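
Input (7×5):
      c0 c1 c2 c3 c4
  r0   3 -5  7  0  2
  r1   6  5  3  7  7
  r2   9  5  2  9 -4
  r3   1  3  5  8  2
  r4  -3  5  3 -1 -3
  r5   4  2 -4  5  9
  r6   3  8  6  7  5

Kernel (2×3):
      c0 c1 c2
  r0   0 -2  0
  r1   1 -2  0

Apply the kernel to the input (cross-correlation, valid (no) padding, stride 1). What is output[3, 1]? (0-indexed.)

-11

The receptive field on the input at this output position is [3 5 8 / 5 3 -1]. Elementwise product with the kernel and sum: 5·-2 + 5·1 + 3·-2.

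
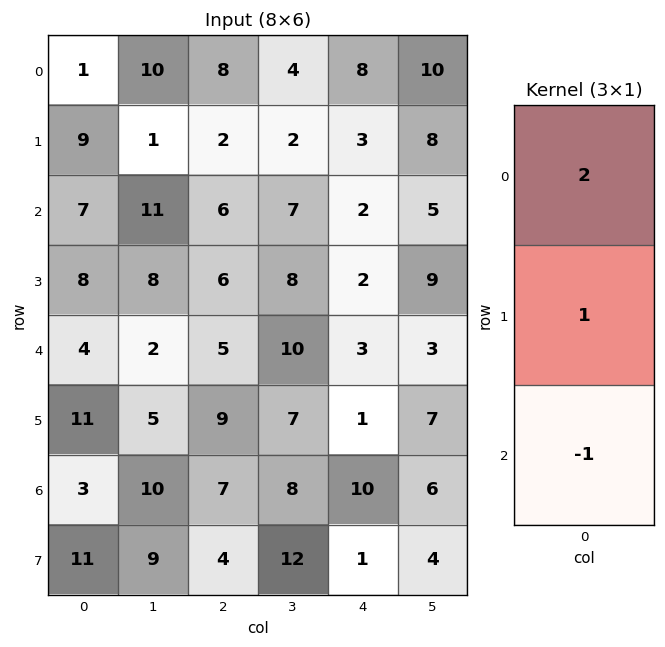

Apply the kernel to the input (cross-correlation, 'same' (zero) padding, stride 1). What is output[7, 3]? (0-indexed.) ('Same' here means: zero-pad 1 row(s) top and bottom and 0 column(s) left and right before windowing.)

28

The receptive field on the zero-padded input at this output position is [8 / 12 / 0]. Elementwise product with the kernel and sum: 8·2 + 12·1 + 0·-1.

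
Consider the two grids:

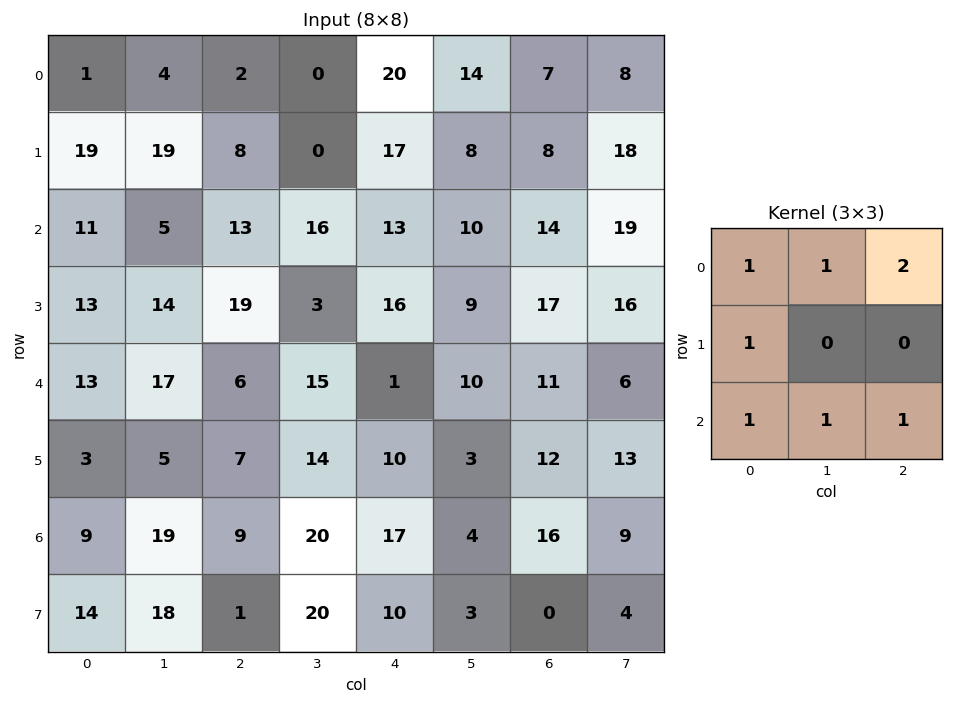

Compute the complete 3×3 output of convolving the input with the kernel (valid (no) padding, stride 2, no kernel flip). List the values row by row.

57 92 102
91 96 89
82 76 80

Output[0,0]: The receptive field on the input at this output position is [1 4 2 / 19 19 8 / 11 5 13]. Elementwise product with the kernel and sum: 1·1 + 4·1 + 2·2 + 19·1 + 11·1 + 5·1 + 13·1.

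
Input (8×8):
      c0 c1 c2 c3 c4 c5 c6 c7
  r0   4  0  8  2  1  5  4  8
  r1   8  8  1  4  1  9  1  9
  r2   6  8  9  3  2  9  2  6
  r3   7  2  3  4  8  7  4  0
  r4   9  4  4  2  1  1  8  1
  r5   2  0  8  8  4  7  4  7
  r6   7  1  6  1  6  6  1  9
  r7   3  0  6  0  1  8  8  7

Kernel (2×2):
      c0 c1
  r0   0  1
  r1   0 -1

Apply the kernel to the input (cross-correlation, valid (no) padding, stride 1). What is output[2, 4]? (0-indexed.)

2

The receptive field on the input at this output position is [2 9 / 8 7]. Elementwise product with the kernel and sum: 9·1 + 7·-1.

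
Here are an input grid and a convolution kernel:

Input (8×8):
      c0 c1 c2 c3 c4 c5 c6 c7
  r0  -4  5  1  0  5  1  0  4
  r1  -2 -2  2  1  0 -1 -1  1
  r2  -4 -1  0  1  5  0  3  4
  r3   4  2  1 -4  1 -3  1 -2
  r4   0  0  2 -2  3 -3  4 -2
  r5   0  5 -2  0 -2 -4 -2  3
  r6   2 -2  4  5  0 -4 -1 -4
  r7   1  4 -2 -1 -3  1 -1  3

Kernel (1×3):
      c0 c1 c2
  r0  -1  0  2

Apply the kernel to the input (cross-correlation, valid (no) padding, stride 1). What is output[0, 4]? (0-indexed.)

-5

The receptive field on the input at this output position is [5 1 0]. Elementwise product with the kernel and sum: 5·-1 + 0·2.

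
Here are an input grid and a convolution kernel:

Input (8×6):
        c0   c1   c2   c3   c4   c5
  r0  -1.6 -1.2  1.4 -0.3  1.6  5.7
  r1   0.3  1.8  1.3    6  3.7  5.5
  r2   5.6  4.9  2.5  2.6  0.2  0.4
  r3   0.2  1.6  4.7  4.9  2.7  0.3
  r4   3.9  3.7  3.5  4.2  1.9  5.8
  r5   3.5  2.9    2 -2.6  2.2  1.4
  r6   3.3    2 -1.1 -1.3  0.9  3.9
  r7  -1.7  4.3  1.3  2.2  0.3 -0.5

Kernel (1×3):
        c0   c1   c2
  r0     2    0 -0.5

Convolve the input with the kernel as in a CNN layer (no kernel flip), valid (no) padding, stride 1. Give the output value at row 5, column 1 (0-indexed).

The receptive field on the input at this output position is [2.9 2 -2.6]. Elementwise product with the kernel and sum: 2.9·2 + -2.6·-0.5.

7.1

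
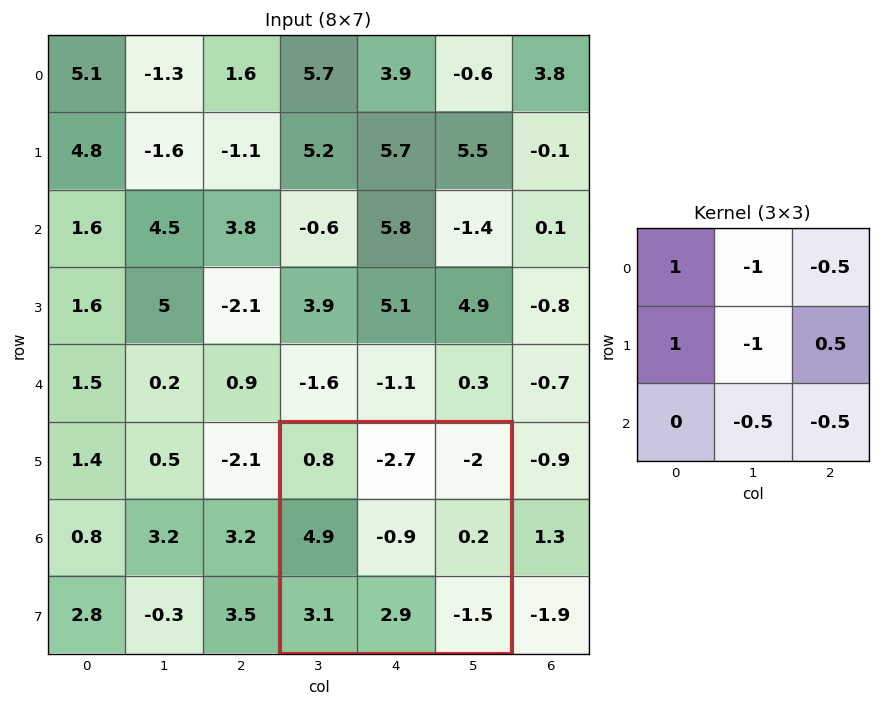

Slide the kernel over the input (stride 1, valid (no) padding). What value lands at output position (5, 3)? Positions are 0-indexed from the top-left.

9.7

The receptive field on the input at this output position is [0.8 -2.7 -2 / 4.9 -0.9 0.2 / 3.1 2.9 -1.5]. Elementwise product with the kernel and sum: 0.8·1 + -2.7·-1 + -2·-0.5 + 4.9·1 + -0.9·-1 + 0.2·0.5 + 2.9·-0.5 + -1.5·-0.5.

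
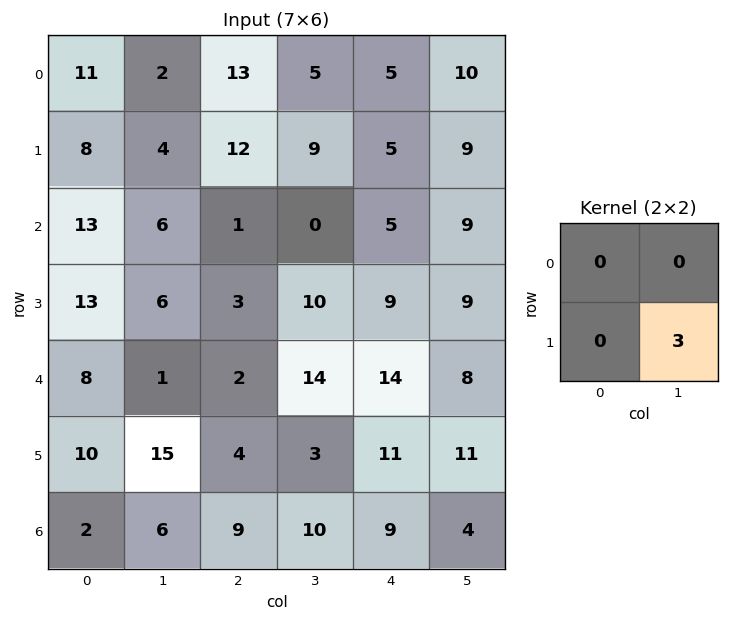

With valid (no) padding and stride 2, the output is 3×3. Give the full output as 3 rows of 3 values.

Output[0,0]: The receptive field on the input at this output position is [11 2 / 8 4]. Elementwise product with the kernel and sum: 4·3.

12 27 27
18 30 27
45 9 33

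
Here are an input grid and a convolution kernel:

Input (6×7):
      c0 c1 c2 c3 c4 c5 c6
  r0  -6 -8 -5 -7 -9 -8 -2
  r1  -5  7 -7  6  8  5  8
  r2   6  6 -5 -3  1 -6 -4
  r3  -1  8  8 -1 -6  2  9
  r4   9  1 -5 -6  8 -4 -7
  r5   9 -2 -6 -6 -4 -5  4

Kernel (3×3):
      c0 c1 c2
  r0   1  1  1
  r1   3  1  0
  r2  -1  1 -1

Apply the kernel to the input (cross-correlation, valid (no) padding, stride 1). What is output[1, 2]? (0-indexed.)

The receptive field on the input at this output position is [-7 6 8 / -5 -3 1 / 8 -1 -6]. Elementwise product with the kernel and sum: -7·1 + 6·1 + 8·1 + -5·3 + -3·1 + 8·-1 + -1·1 + -6·-1.

-14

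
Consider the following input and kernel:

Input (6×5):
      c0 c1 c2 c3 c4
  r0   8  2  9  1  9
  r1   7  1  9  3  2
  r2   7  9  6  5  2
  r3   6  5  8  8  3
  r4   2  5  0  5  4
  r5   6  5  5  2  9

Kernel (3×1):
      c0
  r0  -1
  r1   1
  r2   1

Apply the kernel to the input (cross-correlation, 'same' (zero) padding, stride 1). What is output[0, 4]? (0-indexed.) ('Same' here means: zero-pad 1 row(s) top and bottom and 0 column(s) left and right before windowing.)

11

The receptive field on the zero-padded input at this output position is [0 / 9 / 2]. Elementwise product with the kernel and sum: 0·-1 + 9·1 + 2·1.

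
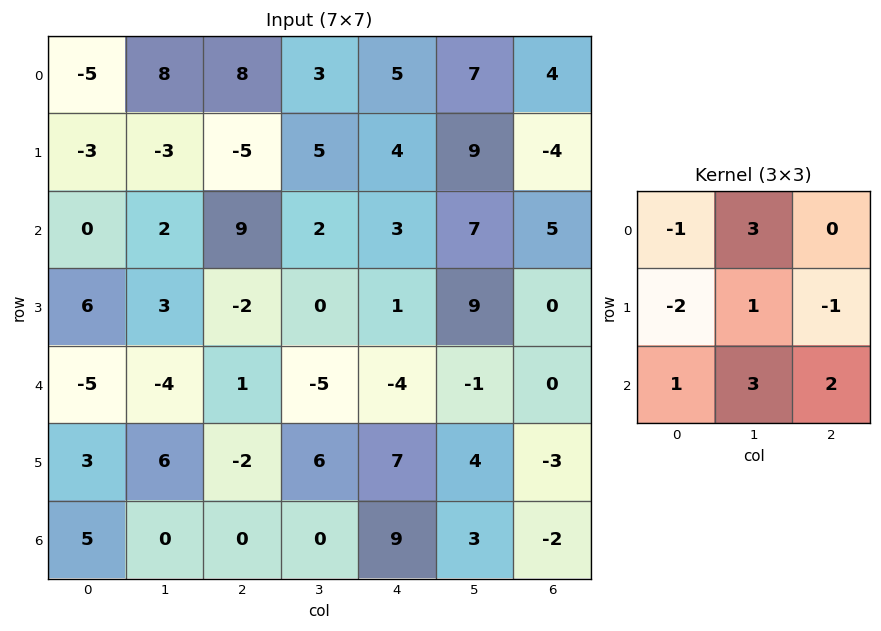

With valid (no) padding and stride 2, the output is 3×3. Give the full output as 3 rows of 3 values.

61 33 55
-16 -22 18
0 5 8

Output[0,0]: The receptive field on the input at this output position is [-5 8 8 / -3 -3 -5 / 0 2 9]. Elementwise product with the kernel and sum: -5·-1 + 8·3 + -3·-2 + -3·1 + -5·-1 + 0·1 + 2·3 + 9·2.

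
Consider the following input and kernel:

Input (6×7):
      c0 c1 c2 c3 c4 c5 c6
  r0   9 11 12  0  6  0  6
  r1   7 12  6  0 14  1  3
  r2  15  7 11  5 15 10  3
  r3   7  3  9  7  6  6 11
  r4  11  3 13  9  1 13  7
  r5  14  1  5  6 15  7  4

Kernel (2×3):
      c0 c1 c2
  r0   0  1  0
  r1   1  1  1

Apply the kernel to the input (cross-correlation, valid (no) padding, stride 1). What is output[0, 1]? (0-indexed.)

The receptive field on the input at this output position is [11 12 0 / 12 6 0]. Elementwise product with the kernel and sum: 12·1 + 12·1 + 6·1 + 0·1.

30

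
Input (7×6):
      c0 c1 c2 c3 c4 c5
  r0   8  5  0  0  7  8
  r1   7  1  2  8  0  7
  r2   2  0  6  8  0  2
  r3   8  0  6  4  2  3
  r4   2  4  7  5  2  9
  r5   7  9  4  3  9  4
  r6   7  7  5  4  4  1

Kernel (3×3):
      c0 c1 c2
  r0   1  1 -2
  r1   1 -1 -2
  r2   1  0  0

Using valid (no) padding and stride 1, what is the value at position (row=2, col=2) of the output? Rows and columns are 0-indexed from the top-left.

19

The receptive field on the input at this output position is [6 8 0 / 6 4 2 / 7 5 2]. Elementwise product with the kernel and sum: 6·1 + 8·1 + 0·-2 + 6·1 + 4·-1 + 2·-2 + 7·1.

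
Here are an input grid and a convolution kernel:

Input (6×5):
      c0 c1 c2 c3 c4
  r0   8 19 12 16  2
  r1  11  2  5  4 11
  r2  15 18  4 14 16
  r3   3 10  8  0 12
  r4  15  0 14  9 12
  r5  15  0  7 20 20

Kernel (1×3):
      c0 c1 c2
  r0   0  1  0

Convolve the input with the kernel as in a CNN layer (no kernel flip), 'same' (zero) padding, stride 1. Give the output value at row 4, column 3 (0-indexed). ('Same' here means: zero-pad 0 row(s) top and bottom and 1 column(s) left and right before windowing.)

9

The receptive field on the zero-padded input at this output position is [14 9 12]. Elementwise product with the kernel and sum: 9·1.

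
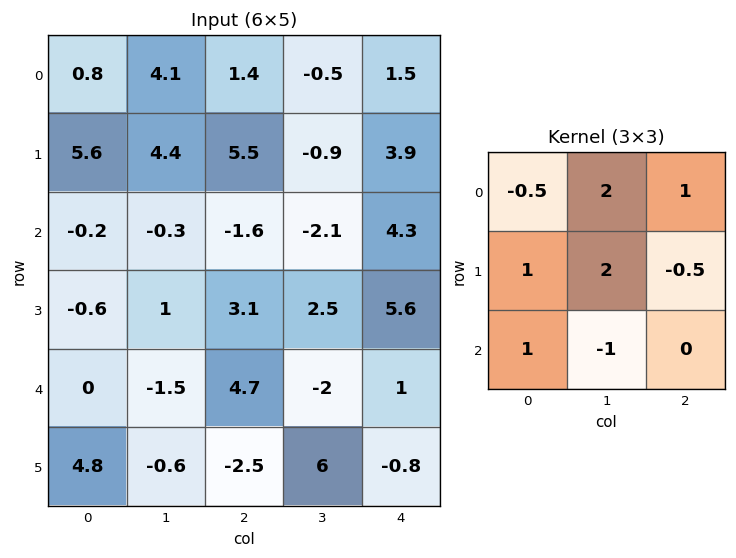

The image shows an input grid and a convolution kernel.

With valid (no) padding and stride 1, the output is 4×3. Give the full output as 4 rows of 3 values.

20.95 17.4 2.05
9.9 3.35 -8
-0.75 -5.4 12.9
5.45 19 0.75

Output[0,0]: The receptive field on the input at this output position is [0.8 4.1 1.4 / 5.6 4.4 5.5 / -0.2 -0.3 -1.6]. Elementwise product with the kernel and sum: 0.8·-0.5 + 4.1·2 + 1.4·1 + 5.6·1 + 4.4·2 + 5.5·-0.5 + -0.2·1 + -0.3·-1.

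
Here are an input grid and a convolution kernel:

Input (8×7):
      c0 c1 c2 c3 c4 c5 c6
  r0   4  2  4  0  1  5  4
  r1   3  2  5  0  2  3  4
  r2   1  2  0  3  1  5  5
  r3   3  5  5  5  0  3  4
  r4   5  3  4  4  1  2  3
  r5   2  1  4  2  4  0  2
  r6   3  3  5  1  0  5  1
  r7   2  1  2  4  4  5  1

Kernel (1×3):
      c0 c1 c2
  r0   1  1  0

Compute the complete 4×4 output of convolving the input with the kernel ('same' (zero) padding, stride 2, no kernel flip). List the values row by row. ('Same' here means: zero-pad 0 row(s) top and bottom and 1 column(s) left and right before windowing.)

4 6 1 9
1 2 4 10
5 7 5 5
3 8 1 6

Output[0,0]: The receptive field on the zero-padded input at this output position is [0 4 2]. Elementwise product with the kernel and sum: 0·1 + 4·1.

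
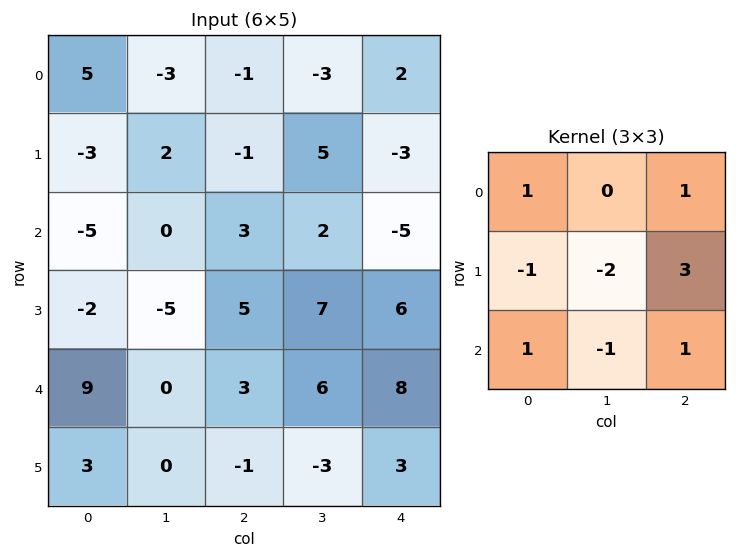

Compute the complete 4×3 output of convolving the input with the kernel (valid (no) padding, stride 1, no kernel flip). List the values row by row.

Output[0,0]: The receptive field on the input at this output position is [5 -3 -1 / -3 2 -1 / -5 0 3]. Elementwise product with the kernel and sum: 5·1 + -1·1 + -3·-1 + 2·-2 + -1·3 + -5·1 + 0·-1 + 3·1.
Output[0,1]: The receptive field on the input at this output position is [-3 -1 -3 / 2 -1 5 / 0 3 2]. Elementwise product with the kernel and sum: -3·1 + -3·1 + 2·-1 + -1·-2 + 5·3 + 0·1 + 3·-1 + 2·1.

-2 8 -21
18 4 -22
37 21 2
5 12 25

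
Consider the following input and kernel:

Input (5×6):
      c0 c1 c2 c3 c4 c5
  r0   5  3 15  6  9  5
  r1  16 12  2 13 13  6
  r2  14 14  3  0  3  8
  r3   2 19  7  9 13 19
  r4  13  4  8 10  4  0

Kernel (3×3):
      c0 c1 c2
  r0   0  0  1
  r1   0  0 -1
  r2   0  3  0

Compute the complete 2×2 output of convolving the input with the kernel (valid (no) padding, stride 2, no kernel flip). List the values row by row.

Output[0,0]: The receptive field on the input at this output position is [5 3 15 / 16 12 2 / 14 14 3]. Elementwise product with the kernel and sum: 15·1 + 2·-1 + 14·3.

55 -4
8 20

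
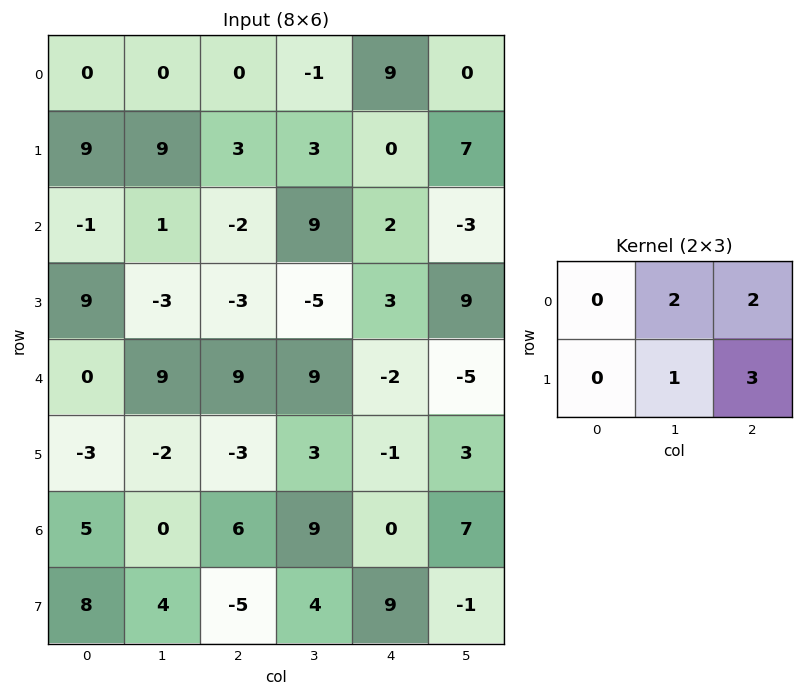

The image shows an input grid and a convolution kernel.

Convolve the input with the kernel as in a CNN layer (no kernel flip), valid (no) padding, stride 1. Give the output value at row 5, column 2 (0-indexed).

13

The receptive field on the input at this output position is [-3 3 -1 / 6 9 0]. Elementwise product with the kernel and sum: 3·2 + -1·2 + 9·1 + 0·3.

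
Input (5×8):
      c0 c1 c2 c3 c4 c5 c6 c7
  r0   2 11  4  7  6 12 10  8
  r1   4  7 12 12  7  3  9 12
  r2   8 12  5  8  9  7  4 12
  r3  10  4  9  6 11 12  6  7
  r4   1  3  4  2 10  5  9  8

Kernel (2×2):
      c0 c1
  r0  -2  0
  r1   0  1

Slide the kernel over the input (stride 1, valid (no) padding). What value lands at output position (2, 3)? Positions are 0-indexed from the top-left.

The receptive field on the input at this output position is [8 9 / 6 11]. Elementwise product with the kernel and sum: 8·-2 + 11·1.

-5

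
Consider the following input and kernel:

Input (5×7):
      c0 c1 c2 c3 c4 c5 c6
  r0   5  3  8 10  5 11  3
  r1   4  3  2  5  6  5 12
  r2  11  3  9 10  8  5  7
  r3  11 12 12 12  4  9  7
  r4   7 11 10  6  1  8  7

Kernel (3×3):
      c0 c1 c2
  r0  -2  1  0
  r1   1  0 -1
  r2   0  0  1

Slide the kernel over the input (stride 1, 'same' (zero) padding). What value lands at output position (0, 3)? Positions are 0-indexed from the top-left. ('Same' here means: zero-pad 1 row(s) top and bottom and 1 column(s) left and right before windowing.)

9

The receptive field on the zero-padded input at this output position is [0 0 0 / 8 10 5 / 2 5 6]. Elementwise product with the kernel and sum: 0·-2 + 0·1 + 8·1 + 5·-1 + 6·1.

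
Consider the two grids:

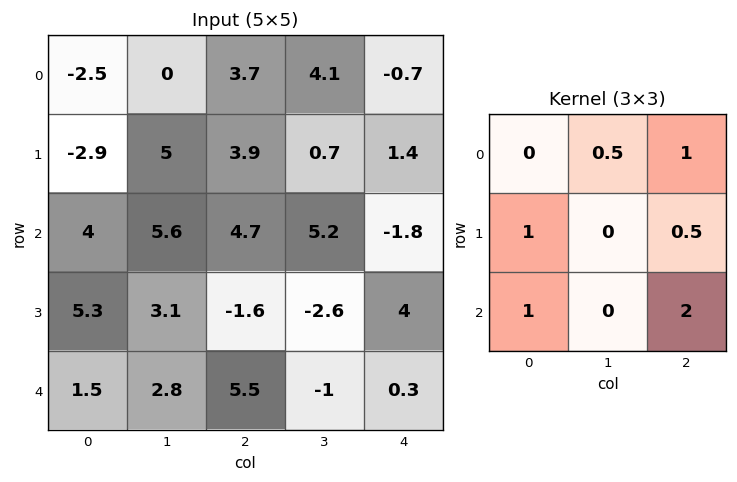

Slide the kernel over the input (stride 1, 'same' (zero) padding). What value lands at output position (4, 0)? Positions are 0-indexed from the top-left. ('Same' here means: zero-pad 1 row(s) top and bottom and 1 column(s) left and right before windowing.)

The receptive field on the zero-padded input at this output position is [0 5.3 3.1 / 0 1.5 2.8 / 0 0 0]. Elementwise product with the kernel and sum: 5.3·0.5 + 3.1·1 + 0·1 + 2.8·0.5 + 0·1 + 0·2.

7.15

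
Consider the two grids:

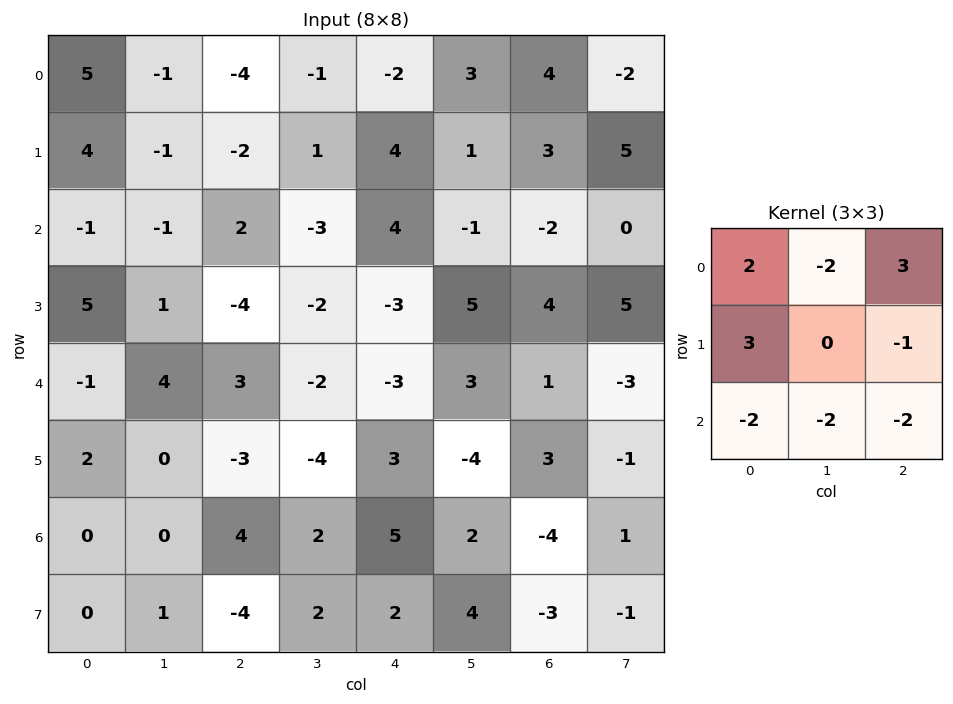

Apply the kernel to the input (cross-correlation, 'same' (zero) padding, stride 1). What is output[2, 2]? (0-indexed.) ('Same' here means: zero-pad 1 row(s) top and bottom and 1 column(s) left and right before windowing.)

15

The receptive field on the zero-padded input at this output position is [-1 -2 1 / -1 2 -3 / 1 -4 -2]. Elementwise product with the kernel and sum: -1·2 + -2·-2 + 1·3 + -1·3 + -3·-1 + 1·-2 + -4·-2 + -2·-2.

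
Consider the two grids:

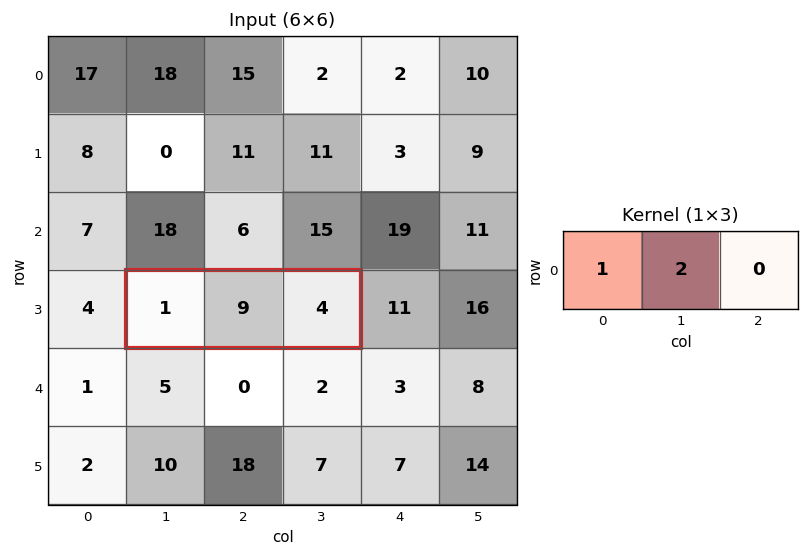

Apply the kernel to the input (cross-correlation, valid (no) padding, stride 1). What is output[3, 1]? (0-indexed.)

The receptive field on the input at this output position is [1 9 4]. Elementwise product with the kernel and sum: 1·1 + 9·2.

19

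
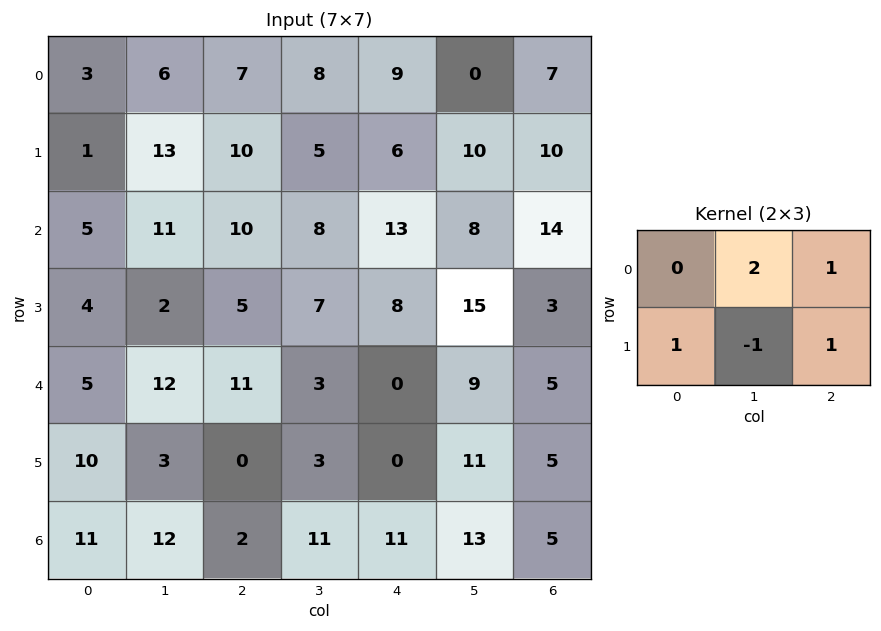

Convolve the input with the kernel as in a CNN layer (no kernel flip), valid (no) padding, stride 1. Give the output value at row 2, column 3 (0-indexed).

48

The receptive field on the input at this output position is [8 13 8 / 7 8 15]. Elementwise product with the kernel and sum: 13·2 + 8·1 + 7·1 + 8·-1 + 15·1.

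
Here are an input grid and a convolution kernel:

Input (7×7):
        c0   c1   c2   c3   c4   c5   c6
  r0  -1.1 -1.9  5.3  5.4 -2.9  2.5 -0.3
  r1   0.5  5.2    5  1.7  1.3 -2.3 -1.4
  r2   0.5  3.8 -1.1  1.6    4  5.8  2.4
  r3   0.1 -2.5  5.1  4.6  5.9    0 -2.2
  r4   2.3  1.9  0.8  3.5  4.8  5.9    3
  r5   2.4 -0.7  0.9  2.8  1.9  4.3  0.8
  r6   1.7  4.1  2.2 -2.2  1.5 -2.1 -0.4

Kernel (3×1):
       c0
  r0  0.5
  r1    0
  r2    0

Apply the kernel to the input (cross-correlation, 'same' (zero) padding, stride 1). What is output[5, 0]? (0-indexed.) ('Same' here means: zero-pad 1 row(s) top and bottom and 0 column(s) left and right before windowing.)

The receptive field on the zero-padded input at this output position is [2.3 / 2.4 / 1.7]. Elementwise product with the kernel and sum: 2.3·0.5.

1.15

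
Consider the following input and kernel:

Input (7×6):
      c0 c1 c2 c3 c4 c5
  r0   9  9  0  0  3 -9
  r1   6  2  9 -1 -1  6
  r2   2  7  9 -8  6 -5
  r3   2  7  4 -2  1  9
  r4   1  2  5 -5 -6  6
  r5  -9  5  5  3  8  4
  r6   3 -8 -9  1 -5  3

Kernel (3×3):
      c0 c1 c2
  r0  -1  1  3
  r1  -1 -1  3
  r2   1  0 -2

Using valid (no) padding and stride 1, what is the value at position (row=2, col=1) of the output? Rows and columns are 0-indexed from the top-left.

The receptive field on the input at this output position is [7 9 -8 / 7 4 -2 / 2 5 -5]. Elementwise product with the kernel and sum: 7·-1 + 9·1 + -8·3 + 7·-1 + 4·-1 + -2·3 + 2·1 + -5·-2.

-27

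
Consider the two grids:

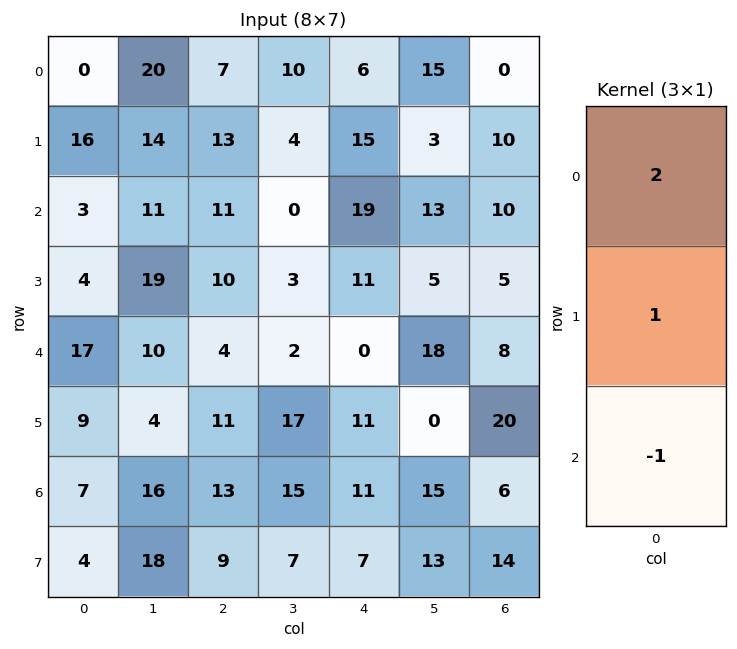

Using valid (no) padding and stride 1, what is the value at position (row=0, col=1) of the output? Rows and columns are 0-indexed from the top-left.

The receptive field on the input at this output position is [20 / 14 / 11]. Elementwise product with the kernel and sum: 20·2 + 14·1 + 11·-1.

43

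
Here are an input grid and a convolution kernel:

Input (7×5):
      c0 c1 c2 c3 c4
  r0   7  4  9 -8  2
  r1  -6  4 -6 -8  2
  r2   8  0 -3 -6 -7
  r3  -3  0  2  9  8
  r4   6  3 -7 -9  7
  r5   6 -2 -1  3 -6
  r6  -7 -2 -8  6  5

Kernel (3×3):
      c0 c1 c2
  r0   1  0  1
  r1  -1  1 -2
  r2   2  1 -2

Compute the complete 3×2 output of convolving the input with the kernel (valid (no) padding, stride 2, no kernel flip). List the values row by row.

60 7
33 -56
-7 -4

Output[0,0]: The receptive field on the input at this output position is [7 4 9 / -6 4 -6 / 8 0 -3]. Elementwise product with the kernel and sum: 7·1 + 9·1 + -6·-1 + 4·1 + -6·-2 + 8·2 + 0·1 + -3·-2.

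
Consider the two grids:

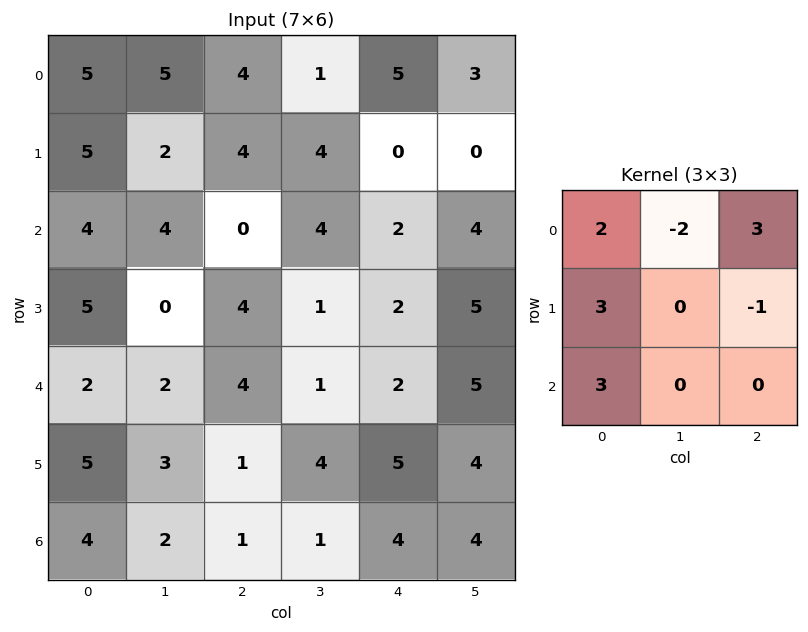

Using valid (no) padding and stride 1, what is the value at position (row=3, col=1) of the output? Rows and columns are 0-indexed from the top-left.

The receptive field on the input at this output position is [0 4 1 / 2 4 1 / 3 1 4]. Elementwise product with the kernel and sum: 0·2 + 4·-2 + 1·3 + 2·3 + 1·-1 + 3·3.

9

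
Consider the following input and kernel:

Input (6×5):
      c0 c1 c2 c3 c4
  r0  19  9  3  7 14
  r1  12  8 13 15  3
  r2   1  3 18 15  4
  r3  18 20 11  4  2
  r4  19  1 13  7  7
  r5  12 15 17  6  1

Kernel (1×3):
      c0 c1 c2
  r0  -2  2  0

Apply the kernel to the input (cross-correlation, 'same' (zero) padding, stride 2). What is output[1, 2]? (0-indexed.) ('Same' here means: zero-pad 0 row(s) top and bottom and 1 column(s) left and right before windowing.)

The receptive field on the zero-padded input at this output position is [15 4 0]. Elementwise product with the kernel and sum: 15·-2 + 4·2.

-22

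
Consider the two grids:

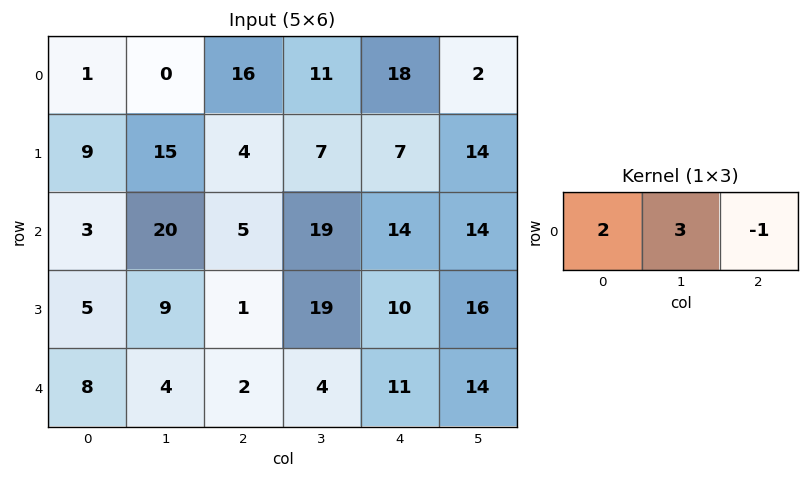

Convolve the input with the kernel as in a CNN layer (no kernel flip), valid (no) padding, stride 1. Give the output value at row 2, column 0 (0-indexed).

The receptive field on the input at this output position is [3 20 5]. Elementwise product with the kernel and sum: 3·2 + 20·3 + 5·-1.

61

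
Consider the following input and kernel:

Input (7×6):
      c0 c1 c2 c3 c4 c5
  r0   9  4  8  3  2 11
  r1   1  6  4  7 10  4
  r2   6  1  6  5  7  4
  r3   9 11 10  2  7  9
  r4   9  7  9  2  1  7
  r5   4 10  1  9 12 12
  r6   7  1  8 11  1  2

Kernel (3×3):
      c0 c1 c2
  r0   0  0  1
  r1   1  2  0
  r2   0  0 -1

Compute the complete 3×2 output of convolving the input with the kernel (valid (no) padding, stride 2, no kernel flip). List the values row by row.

Output[0,0]: The receptive field on the input at this output position is [9 4 8 / 1 6 4 / 6 1 6]. Elementwise product with the kernel and sum: 8·1 + 1·1 + 6·2 + 6·-1.
Output[0,1]: The receptive field on the input at this output position is [8 3 2 / 4 7 10 / 6 5 7]. Elementwise product with the kernel and sum: 2·1 + 4·1 + 7·2 + 7·-1.

15 13
28 20
25 19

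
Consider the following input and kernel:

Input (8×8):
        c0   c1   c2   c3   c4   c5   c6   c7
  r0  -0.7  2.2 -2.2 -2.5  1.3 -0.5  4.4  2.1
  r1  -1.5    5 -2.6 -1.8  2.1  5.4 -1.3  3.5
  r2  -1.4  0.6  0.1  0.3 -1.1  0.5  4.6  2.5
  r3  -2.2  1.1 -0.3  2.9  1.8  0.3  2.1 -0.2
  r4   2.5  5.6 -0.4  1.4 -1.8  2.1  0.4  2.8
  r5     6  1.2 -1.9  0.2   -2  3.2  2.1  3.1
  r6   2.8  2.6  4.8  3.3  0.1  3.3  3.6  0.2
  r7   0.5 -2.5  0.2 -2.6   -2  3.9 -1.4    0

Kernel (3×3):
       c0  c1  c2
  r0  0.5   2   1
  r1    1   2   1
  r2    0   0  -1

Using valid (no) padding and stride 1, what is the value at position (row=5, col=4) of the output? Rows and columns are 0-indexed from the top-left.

19.2

The receptive field on the input at this output position is [-2 3.2 2.1 / 0.1 3.3 3.6 / -2 3.9 -1.4]. Elementwise product with the kernel and sum: -2·0.5 + 3.2·2 + 2.1·1 + 0.1·1 + 3.3·2 + 3.6·1 + -1.4·-1.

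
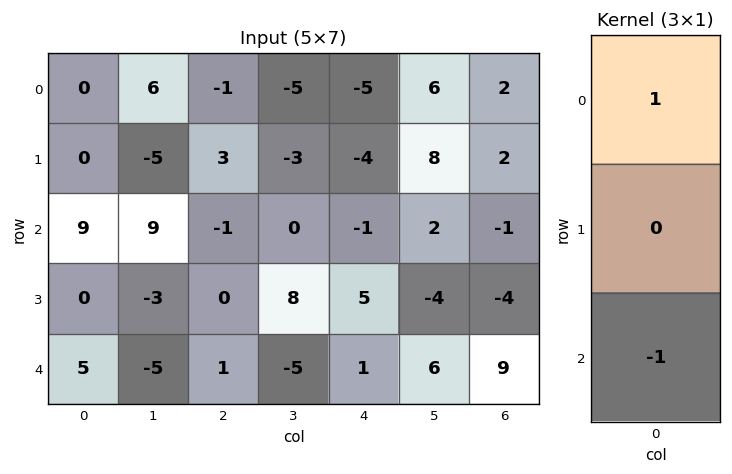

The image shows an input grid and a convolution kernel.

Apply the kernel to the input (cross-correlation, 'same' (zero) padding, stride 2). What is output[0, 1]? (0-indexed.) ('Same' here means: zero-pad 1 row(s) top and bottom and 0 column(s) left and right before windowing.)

-3

The receptive field on the zero-padded input at this output position is [0 / -1 / 3]. Elementwise product with the kernel and sum: 0·1 + 3·-1.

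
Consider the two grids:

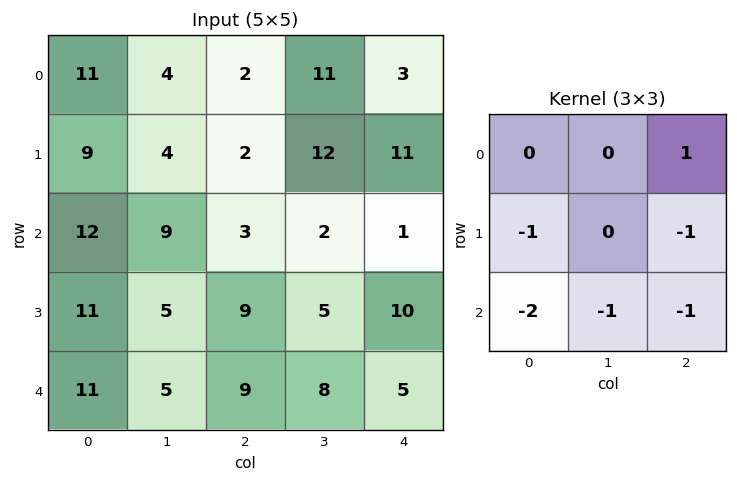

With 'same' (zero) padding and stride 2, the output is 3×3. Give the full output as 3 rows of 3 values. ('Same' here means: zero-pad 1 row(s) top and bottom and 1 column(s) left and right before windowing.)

Output[0,0]: The receptive field on the zero-padded input at this output position is [0 0 0 / 0 11 4 / 0 9 4]. Elementwise product with the kernel and sum: 0·1 + 0·-1 + 4·-1 + 0·-2 + 9·-1 + 4·-1.

-17 -37 -46
-21 -23 -22
0 -8 -8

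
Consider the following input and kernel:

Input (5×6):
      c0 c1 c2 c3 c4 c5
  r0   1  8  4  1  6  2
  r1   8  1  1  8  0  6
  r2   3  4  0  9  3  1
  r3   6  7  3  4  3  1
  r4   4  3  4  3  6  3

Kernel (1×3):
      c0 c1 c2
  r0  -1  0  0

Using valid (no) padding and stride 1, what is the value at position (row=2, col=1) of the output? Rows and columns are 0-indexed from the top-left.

-4

The receptive field on the input at this output position is [4 0 9]. Elementwise product with the kernel and sum: 4·-1.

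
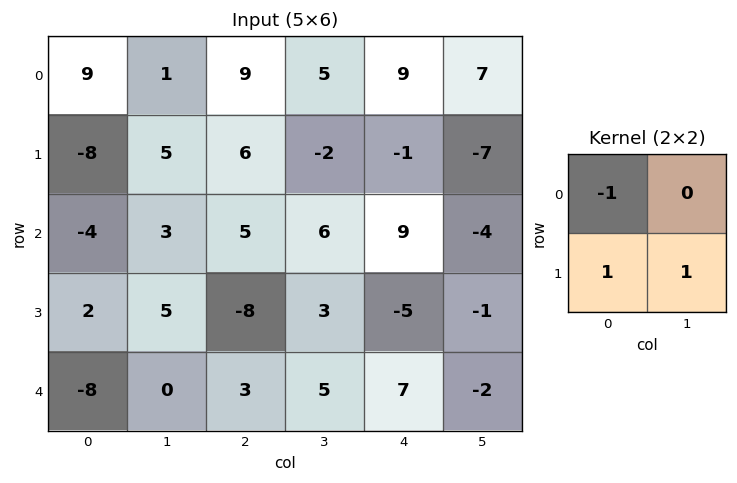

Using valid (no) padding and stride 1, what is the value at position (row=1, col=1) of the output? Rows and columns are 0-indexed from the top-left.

3

The receptive field on the input at this output position is [5 6 / 3 5]. Elementwise product with the kernel and sum: 5·-1 + 3·1 + 5·1.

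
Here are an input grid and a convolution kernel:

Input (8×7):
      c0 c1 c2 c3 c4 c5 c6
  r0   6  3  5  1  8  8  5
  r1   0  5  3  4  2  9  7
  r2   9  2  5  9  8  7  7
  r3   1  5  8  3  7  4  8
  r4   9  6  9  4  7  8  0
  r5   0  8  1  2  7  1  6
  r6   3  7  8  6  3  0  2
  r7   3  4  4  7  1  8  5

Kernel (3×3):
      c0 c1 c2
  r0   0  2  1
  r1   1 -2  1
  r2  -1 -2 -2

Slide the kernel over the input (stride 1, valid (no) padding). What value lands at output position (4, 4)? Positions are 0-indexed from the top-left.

20

The receptive field on the input at this output position is [7 8 0 / 7 1 6 / 3 0 2]. Elementwise product with the kernel and sum: 8·2 + 0·1 + 7·1 + 1·-2 + 6·1 + 3·-1 + 0·-2 + 2·-2.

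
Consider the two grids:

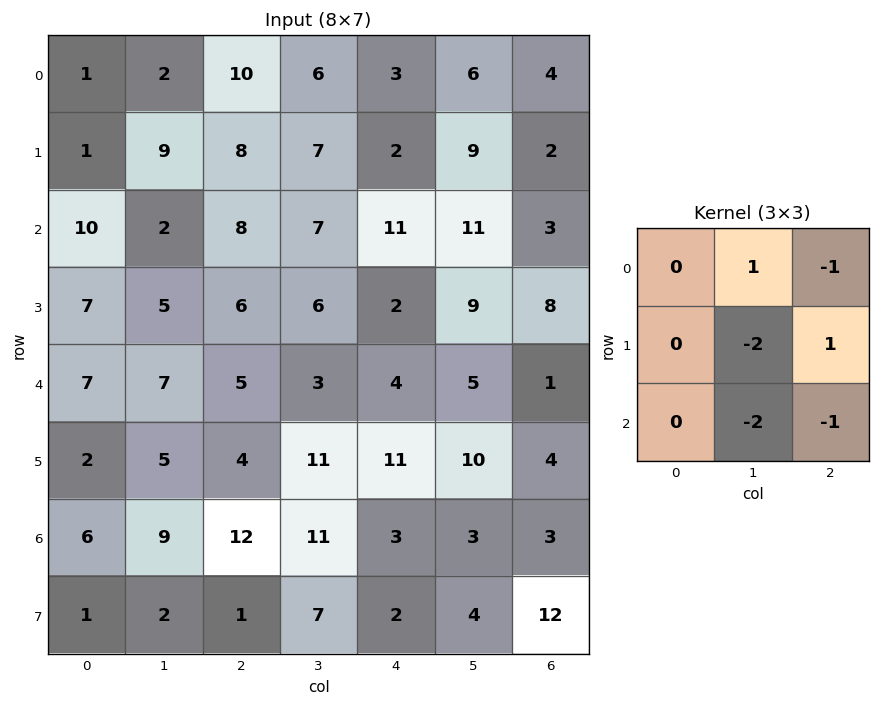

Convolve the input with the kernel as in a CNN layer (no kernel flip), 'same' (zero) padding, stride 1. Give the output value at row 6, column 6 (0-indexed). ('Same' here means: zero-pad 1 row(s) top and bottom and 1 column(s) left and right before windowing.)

-26

The receptive field on the zero-padded input at this output position is [10 4 0 / 3 3 0 / 4 12 0]. Elementwise product with the kernel and sum: 4·1 + 0·-1 + 3·-2 + 0·1 + 12·-2 + 0·-1.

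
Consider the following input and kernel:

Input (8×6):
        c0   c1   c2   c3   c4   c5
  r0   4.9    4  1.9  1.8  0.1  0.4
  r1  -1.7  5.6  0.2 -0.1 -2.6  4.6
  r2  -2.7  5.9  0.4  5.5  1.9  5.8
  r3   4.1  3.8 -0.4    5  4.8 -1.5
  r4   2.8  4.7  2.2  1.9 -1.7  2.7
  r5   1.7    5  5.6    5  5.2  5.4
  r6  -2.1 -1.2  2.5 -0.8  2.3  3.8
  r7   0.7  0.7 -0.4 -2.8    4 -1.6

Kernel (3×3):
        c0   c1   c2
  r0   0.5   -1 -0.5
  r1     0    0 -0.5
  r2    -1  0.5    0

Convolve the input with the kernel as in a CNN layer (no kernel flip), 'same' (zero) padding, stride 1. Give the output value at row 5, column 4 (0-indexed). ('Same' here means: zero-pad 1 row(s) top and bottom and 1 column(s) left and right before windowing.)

The receptive field on the zero-padded input at this output position is [1.9 -1.7 2.7 / 5 5.2 5.4 / -0.8 2.3 3.8]. Elementwise product with the kernel and sum: 1.9·0.5 + -1.7·-1 + 2.7·-0.5 + 5.4·-0.5 + -0.8·-1 + 2.3·0.5.

0.55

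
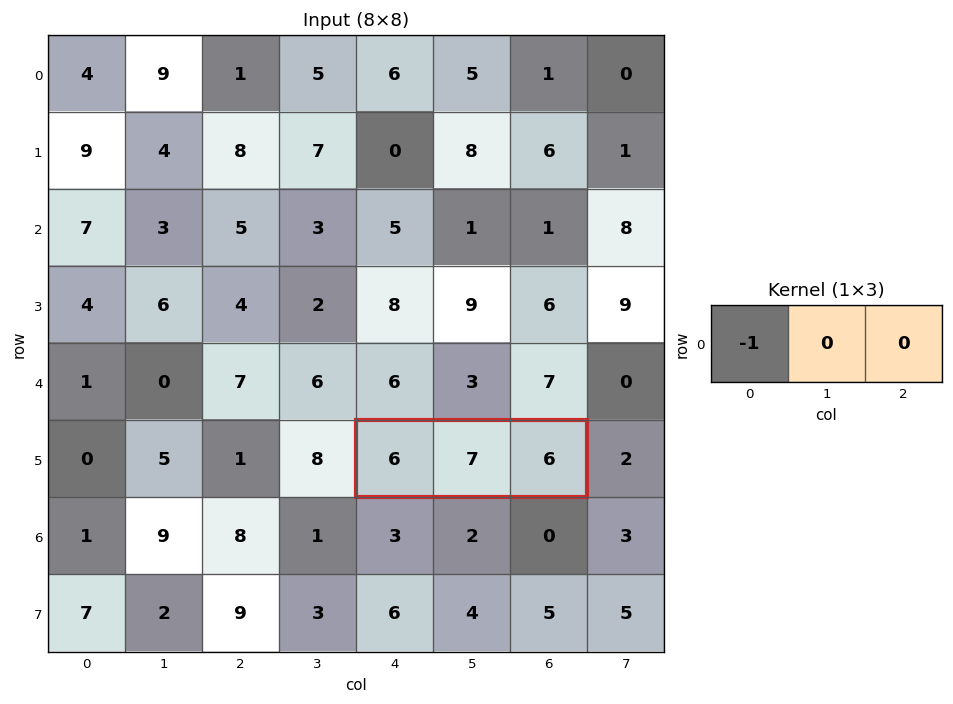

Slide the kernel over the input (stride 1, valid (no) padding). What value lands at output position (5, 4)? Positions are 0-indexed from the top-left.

-6

The receptive field on the input at this output position is [6 7 6]. Elementwise product with the kernel and sum: 6·-1.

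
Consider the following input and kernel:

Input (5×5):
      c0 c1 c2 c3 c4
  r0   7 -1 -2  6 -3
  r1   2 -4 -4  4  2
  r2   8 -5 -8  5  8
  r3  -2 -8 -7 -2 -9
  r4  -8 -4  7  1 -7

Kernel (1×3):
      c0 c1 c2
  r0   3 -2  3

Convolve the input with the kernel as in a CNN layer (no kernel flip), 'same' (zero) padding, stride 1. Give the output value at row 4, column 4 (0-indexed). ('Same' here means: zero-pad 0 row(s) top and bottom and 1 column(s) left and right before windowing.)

17

The receptive field on the zero-padded input at this output position is [1 -7 0]. Elementwise product with the kernel and sum: 1·3 + -7·-2 + 0·3.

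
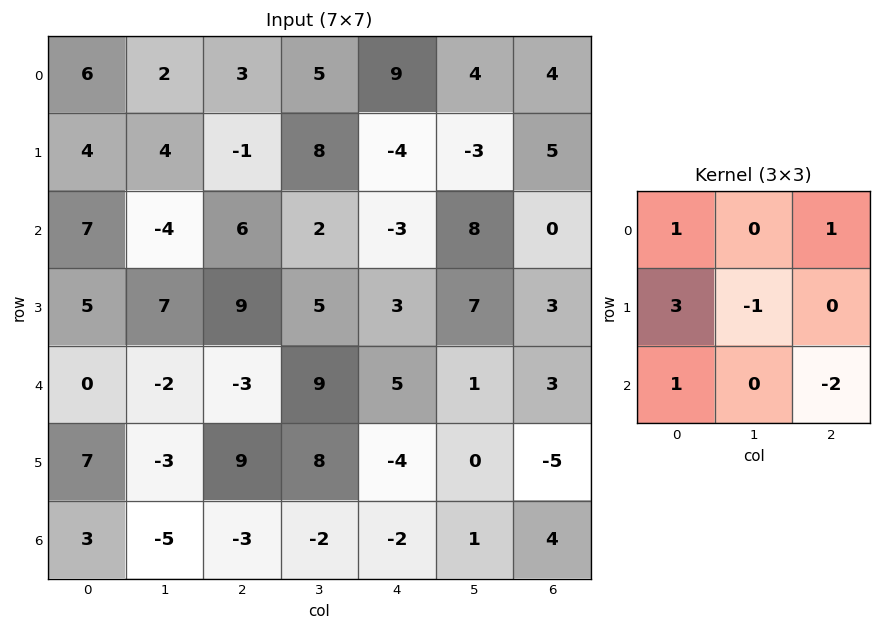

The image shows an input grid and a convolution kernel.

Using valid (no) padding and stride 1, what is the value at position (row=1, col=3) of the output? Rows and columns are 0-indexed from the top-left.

The receptive field on the input at this output position is [8 -4 -3 / 2 -3 8 / 5 3 7]. Elementwise product with the kernel and sum: 8·1 + -3·1 + 2·3 + -3·-1 + 5·1 + 7·-2.

5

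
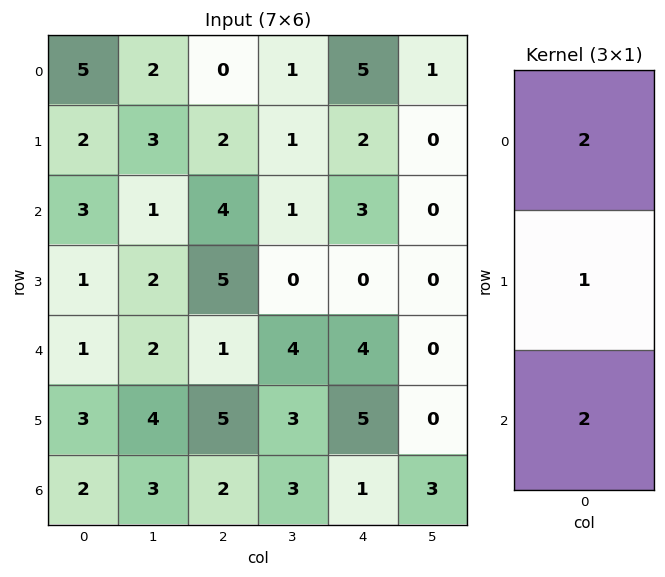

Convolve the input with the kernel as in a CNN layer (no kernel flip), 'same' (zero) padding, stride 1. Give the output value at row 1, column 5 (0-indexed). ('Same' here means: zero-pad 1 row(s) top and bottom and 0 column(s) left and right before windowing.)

The receptive field on the zero-padded input at this output position is [1 / 0 / 0]. Elementwise product with the kernel and sum: 1·2 + 0·1 + 0·2.

2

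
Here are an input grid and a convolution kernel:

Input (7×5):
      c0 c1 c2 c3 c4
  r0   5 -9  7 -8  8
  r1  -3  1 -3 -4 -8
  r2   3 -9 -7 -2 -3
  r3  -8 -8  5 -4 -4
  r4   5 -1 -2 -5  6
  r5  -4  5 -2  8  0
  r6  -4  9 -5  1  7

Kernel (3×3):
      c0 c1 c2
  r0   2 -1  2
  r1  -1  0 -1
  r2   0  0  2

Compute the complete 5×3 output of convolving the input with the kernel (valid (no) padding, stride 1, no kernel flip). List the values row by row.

25 -42 43
1 0 -16
0 -13 -7
-5 -7 2
3 -21 29

Output[0,0]: The receptive field on the input at this output position is [5 -9 7 / -3 1 -3 / 3 -9 -7]. Elementwise product with the kernel and sum: 5·2 + -9·-1 + 7·2 + -3·-1 + -3·-1 + -7·2.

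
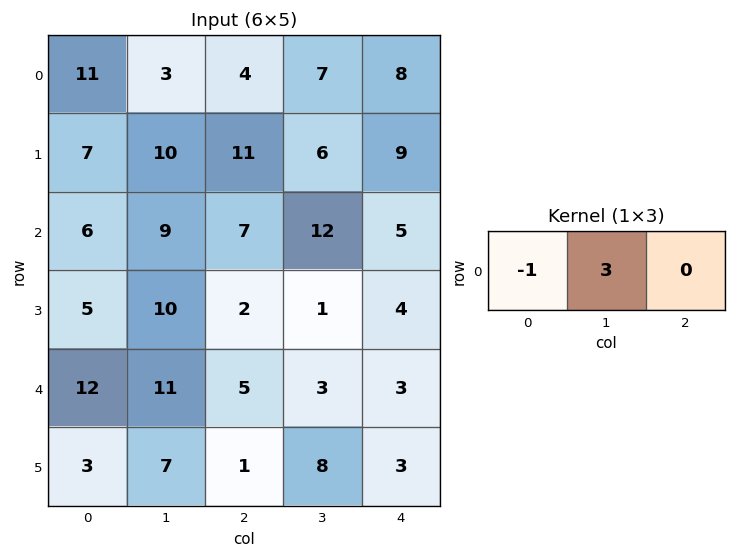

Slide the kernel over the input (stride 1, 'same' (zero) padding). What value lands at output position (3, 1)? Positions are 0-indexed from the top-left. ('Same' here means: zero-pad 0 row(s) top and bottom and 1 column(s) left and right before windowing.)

25

The receptive field on the zero-padded input at this output position is [5 10 2]. Elementwise product with the kernel and sum: 5·-1 + 10·3.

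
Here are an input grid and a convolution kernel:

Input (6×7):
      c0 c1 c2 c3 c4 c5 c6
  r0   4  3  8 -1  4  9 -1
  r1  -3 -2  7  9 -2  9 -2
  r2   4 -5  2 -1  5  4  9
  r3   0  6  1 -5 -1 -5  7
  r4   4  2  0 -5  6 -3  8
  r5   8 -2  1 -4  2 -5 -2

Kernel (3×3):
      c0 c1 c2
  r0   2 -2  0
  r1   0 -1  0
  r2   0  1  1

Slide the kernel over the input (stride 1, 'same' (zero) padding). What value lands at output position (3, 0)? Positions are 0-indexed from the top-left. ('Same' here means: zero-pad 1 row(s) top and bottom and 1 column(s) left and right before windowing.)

The receptive field on the zero-padded input at this output position is [0 4 -5 / 0 0 6 / 0 4 2]. Elementwise product with the kernel and sum: 0·2 + 4·-2 + 0·-1 + 4·1 + 2·1.

-2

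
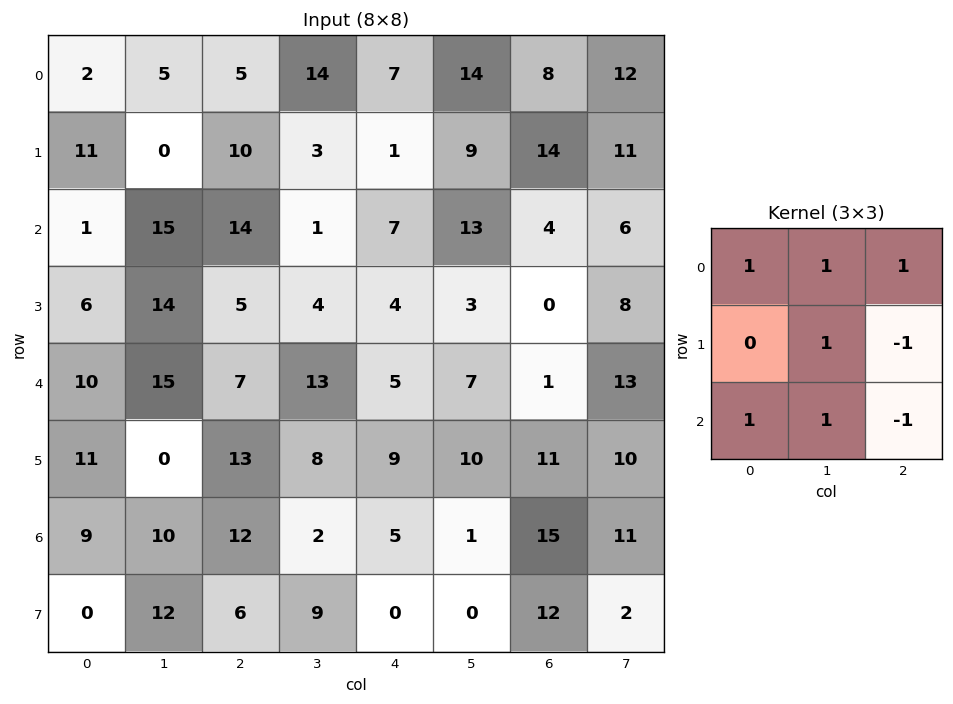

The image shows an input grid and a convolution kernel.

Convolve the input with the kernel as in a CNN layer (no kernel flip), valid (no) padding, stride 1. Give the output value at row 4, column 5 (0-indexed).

The receptive field on the input at this output position is [7 1 13 / 10 11 10 / 1 15 11]. Elementwise product with the kernel and sum: 7·1 + 1·1 + 13·1 + 11·1 + 10·-1 + 1·1 + 15·1 + 11·-1.

27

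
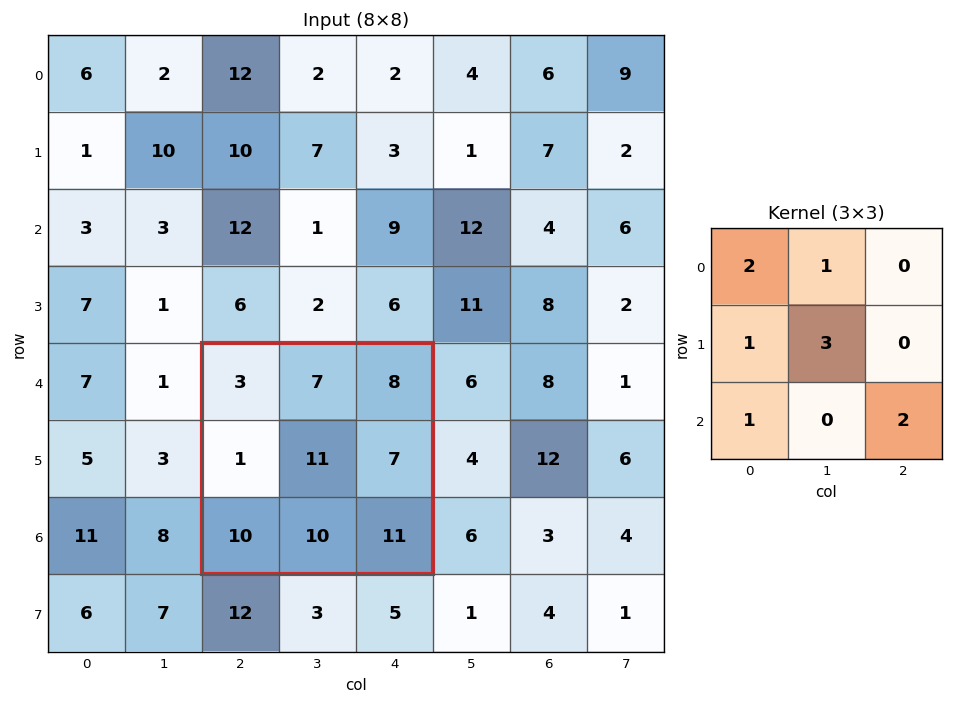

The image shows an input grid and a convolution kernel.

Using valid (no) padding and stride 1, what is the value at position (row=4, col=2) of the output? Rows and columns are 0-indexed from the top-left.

79

The receptive field on the input at this output position is [3 7 8 / 1 11 7 / 10 10 11]. Elementwise product with the kernel and sum: 3·2 + 7·1 + 1·1 + 11·3 + 10·1 + 11·2.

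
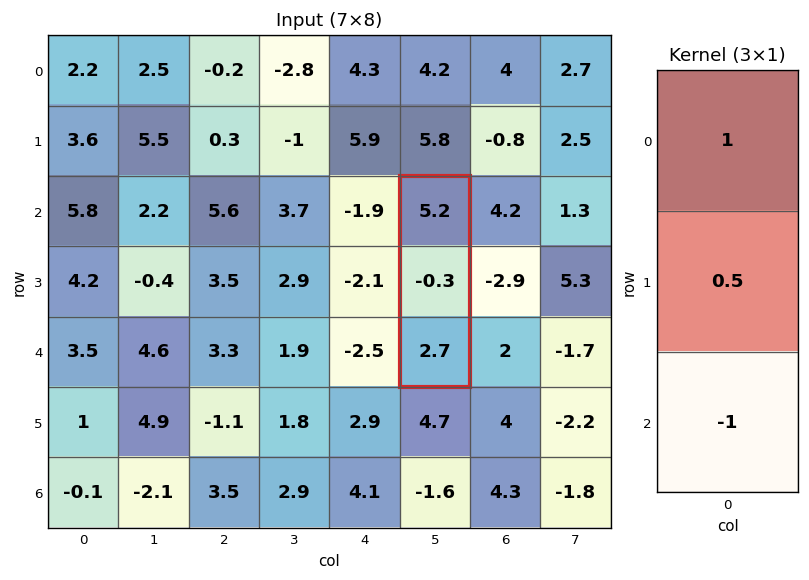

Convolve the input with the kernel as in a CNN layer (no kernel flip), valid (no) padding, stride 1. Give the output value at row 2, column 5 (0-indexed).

2.35

The receptive field on the input at this output position is [5.2 / -0.3 / 2.7]. Elementwise product with the kernel and sum: 5.2·1 + -0.3·0.5 + 2.7·-1.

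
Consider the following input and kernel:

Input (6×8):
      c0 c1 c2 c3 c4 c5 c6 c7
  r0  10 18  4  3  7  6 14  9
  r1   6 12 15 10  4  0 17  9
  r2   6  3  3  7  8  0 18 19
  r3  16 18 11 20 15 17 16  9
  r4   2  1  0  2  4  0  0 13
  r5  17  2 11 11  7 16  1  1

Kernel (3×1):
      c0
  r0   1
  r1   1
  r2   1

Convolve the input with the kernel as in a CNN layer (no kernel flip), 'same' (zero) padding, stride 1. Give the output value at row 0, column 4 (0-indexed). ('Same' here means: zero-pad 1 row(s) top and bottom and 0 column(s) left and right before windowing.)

11

The receptive field on the zero-padded input at this output position is [0 / 7 / 4]. Elementwise product with the kernel and sum: 0·1 + 7·1 + 4·1.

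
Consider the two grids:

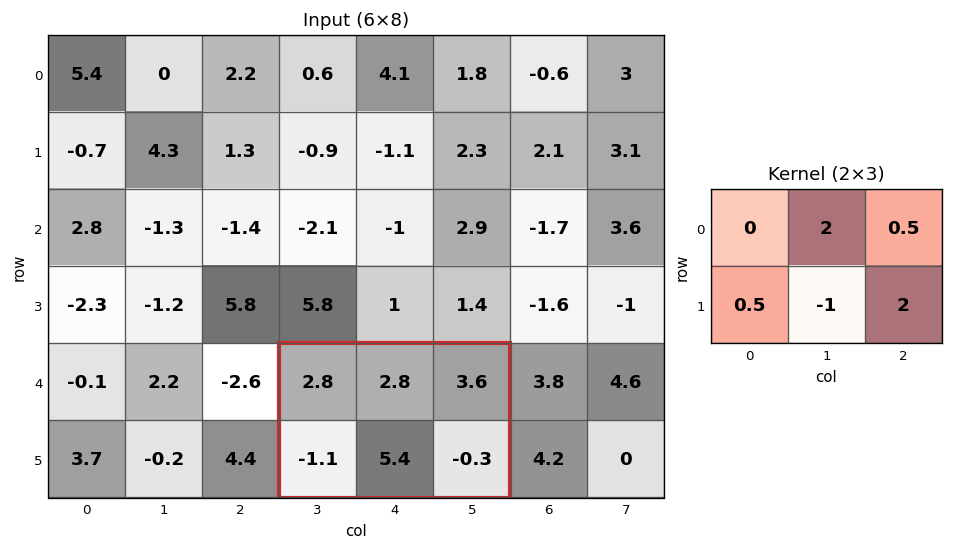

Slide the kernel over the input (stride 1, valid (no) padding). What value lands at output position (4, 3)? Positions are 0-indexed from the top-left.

The receptive field on the input at this output position is [2.8 2.8 3.6 / -1.1 5.4 -0.3]. Elementwise product with the kernel and sum: 2.8·2 + 3.6·0.5 + -1.1·0.5 + 5.4·-1 + -0.3·2.

0.85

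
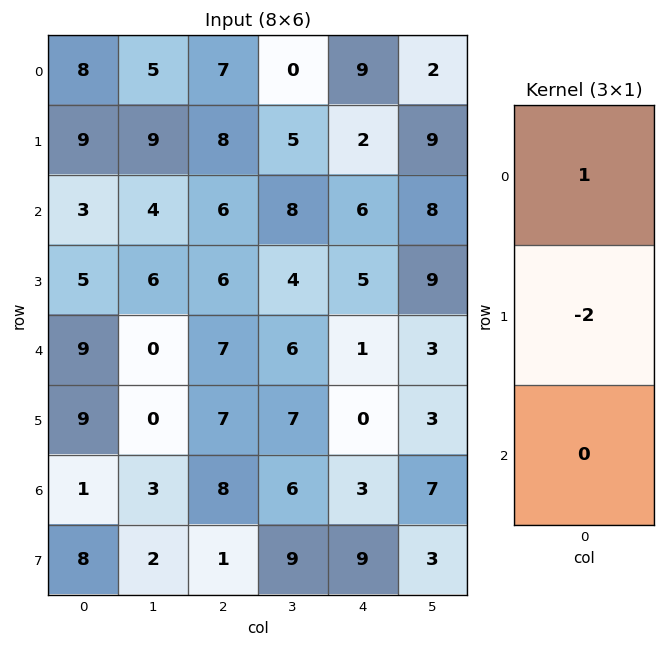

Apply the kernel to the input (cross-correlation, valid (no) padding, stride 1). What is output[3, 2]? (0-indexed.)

The receptive field on the input at this output position is [6 / 7 / 7]. Elementwise product with the kernel and sum: 6·1 + 7·-2.

-8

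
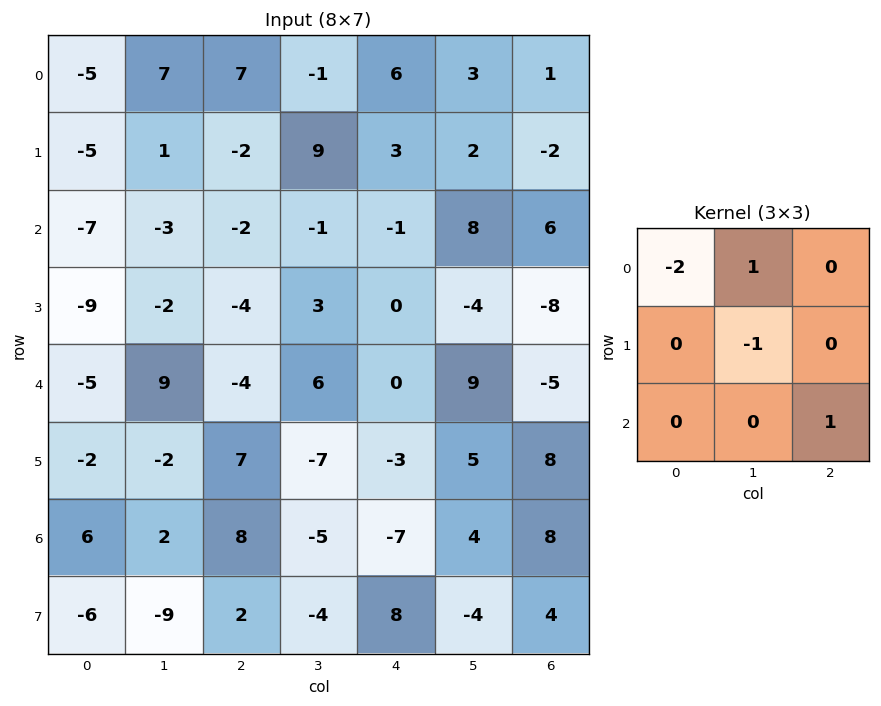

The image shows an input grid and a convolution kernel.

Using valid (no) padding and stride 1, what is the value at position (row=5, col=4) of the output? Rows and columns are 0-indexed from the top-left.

11

The receptive field on the input at this output position is [-3 5 8 / -7 4 8 / 8 -4 4]. Elementwise product with the kernel and sum: -3·-2 + 5·1 + 4·-1 + 4·1.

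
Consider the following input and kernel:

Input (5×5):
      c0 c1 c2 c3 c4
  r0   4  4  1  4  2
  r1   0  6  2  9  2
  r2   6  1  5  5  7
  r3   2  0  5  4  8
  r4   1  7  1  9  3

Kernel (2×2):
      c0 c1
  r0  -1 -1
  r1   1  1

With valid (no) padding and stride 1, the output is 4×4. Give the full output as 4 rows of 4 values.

-2 3 6 5
1 -2 -1 1
-5 -1 -1 0
6 3 1 0

Output[0,0]: The receptive field on the input at this output position is [4 4 / 0 6]. Elementwise product with the kernel and sum: 4·-1 + 4·-1 + 0·1 + 6·1.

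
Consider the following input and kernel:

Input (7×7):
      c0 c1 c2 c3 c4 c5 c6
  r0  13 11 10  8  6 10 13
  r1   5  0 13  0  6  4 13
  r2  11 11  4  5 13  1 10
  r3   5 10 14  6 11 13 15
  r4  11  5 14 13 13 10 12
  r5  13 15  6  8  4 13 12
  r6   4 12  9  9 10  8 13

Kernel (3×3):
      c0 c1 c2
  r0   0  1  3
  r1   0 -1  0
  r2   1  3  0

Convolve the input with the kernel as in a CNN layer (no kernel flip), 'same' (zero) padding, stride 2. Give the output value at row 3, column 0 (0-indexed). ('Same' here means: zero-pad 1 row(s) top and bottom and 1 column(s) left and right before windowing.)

The receptive field on the zero-padded input at this output position is [0 13 15 / 0 4 12 / 0 0 0]. Elementwise product with the kernel and sum: 13·1 + 15·3 + 4·-1 + 0·1 + 0·3.

54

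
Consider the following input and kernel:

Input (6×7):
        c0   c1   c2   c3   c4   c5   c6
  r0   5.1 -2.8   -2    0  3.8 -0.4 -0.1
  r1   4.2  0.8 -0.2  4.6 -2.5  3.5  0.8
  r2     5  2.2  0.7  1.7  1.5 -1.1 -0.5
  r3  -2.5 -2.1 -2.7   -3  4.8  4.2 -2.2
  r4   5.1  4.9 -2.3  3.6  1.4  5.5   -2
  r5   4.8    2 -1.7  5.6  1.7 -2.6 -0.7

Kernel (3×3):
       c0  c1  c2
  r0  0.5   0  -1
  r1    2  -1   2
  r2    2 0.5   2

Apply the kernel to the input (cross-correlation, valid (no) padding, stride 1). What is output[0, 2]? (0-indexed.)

The receptive field on the input at this output position is [-2 0 3.8 / -0.2 4.6 -2.5 / 0.7 1.7 1.5]. Elementwise product with the kernel and sum: -2·0.5 + 3.8·-1 + -0.2·2 + 4.6·-1 + -2.5·2 + 0.7·2 + 1.7·0.5 + 1.5·2.

-9.55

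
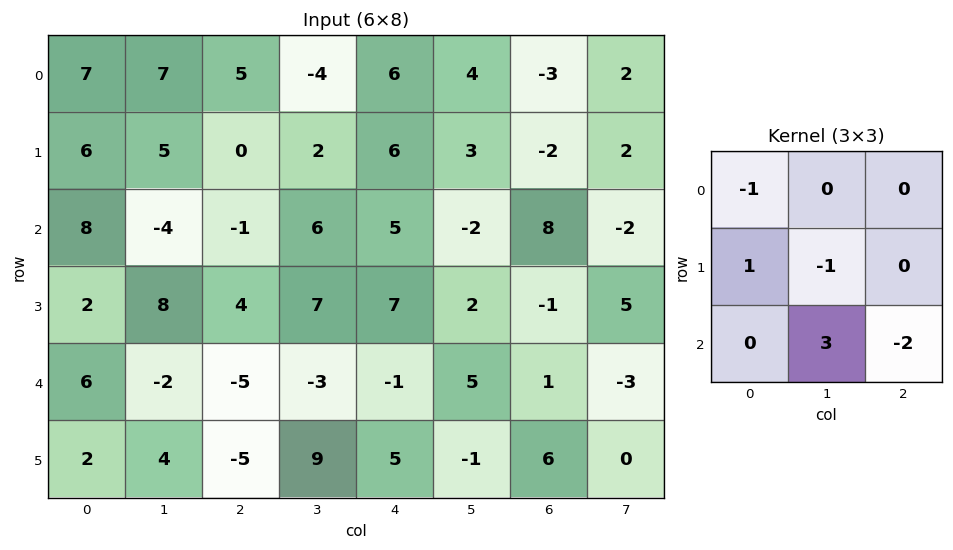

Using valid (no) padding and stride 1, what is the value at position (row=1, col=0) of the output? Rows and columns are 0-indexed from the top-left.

The receptive field on the input at this output position is [6 5 0 / 8 -4 -1 / 2 8 4]. Elementwise product with the kernel and sum: 6·-1 + 8·1 + -4·-1 + 8·3 + 4·-2.

22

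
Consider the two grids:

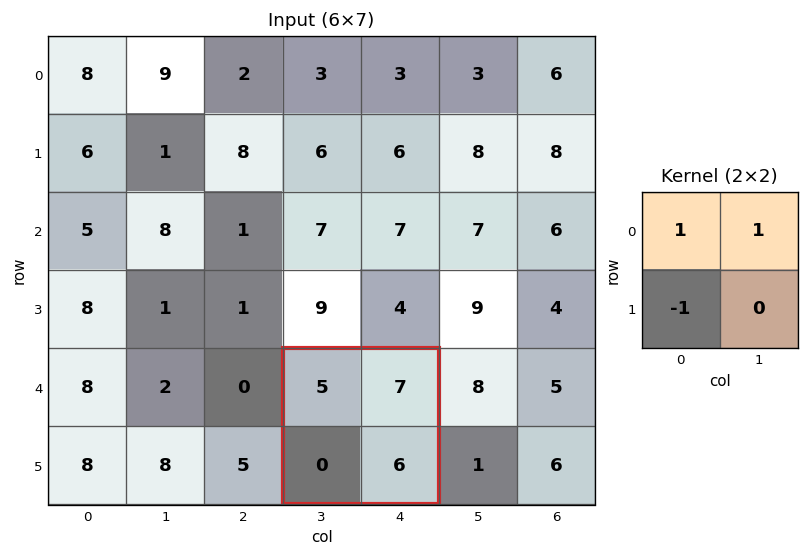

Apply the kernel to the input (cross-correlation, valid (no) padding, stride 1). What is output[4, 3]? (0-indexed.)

The receptive field on the input at this output position is [5 7 / 0 6]. Elementwise product with the kernel and sum: 5·1 + 7·1 + 0·-1.

12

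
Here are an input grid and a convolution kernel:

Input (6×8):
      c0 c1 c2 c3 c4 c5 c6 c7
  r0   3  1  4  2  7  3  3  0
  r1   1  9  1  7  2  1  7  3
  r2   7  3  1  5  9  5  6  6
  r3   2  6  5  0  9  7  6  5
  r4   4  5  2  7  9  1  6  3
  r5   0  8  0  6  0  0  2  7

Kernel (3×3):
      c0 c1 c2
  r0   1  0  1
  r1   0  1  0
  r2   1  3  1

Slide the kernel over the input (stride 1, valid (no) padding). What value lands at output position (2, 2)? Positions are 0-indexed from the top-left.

42

The receptive field on the input at this output position is [1 5 9 / 5 0 9 / 2 7 9]. Elementwise product with the kernel and sum: 1·1 + 9·1 + 0·1 + 2·1 + 7·3 + 9·1.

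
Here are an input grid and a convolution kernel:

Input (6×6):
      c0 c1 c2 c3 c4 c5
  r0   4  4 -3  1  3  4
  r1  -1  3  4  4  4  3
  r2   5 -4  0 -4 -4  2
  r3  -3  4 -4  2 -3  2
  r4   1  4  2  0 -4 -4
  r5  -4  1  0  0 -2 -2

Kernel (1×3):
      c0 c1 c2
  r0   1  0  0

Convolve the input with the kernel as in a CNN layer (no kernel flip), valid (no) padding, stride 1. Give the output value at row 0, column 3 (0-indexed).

The receptive field on the input at this output position is [1 3 4]. Elementwise product with the kernel and sum: 1·1.

1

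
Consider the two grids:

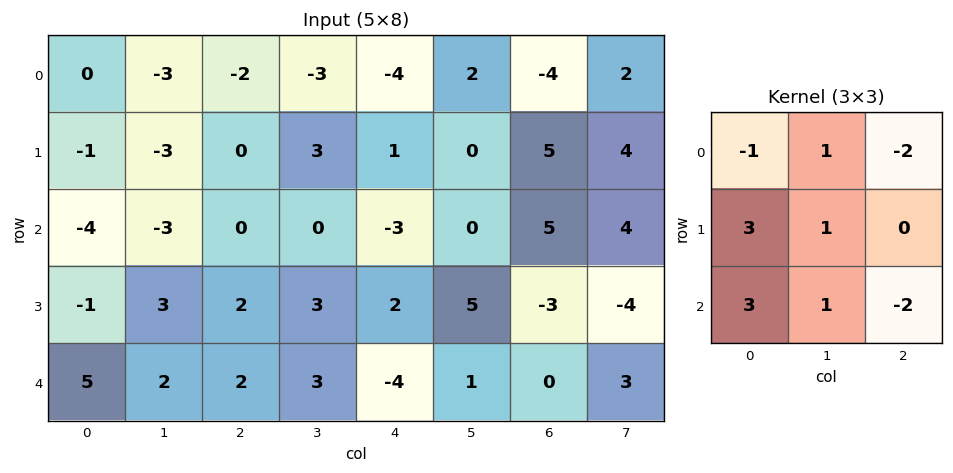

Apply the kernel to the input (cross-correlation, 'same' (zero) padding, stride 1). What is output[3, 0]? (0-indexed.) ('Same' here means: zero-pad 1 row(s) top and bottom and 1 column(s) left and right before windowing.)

2

The receptive field on the zero-padded input at this output position is [0 -4 -3 / 0 -1 3 / 0 5 2]. Elementwise product with the kernel and sum: 0·-1 + -4·1 + -3·-2 + 0·3 + -1·1 + 0·3 + 5·1 + 2·-2.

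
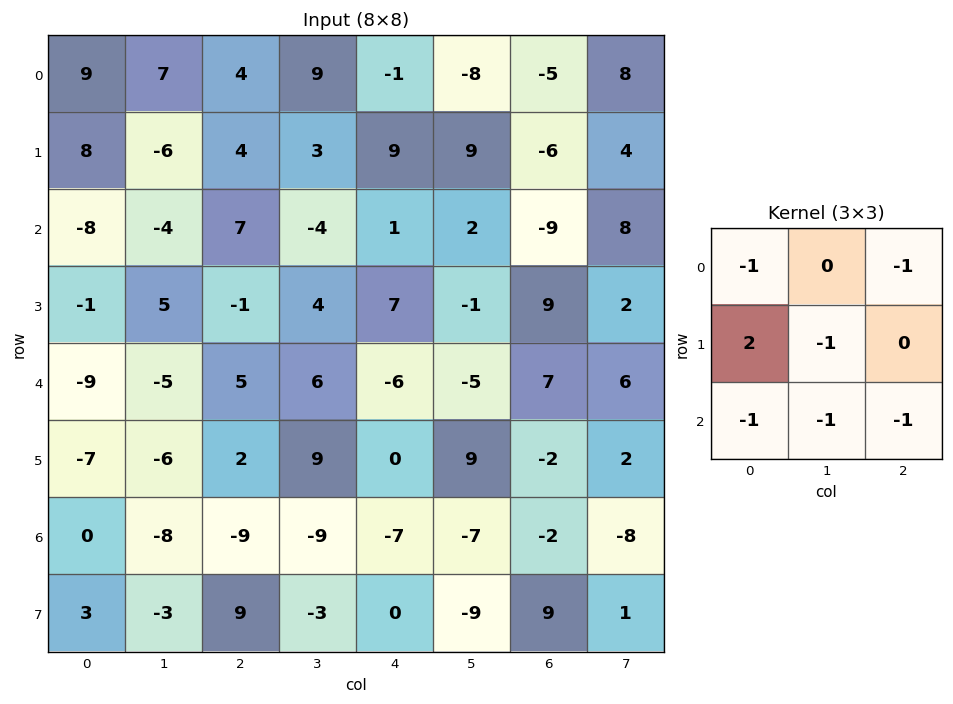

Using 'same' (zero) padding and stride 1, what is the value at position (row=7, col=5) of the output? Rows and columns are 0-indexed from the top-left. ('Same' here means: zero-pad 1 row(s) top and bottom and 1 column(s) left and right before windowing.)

18

The receptive field on the zero-padded input at this output position is [-7 -7 -2 / 0 -9 9 / 0 0 0]. Elementwise product with the kernel and sum: -7·-1 + -2·-1 + 0·2 + -9·-1 + 0·-1 + 0·-1 + 0·-1.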